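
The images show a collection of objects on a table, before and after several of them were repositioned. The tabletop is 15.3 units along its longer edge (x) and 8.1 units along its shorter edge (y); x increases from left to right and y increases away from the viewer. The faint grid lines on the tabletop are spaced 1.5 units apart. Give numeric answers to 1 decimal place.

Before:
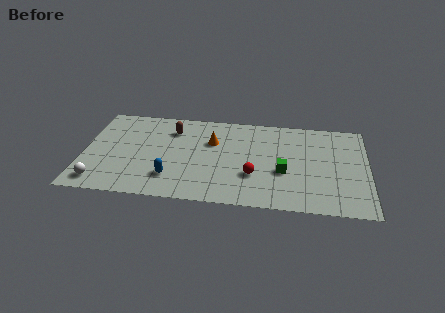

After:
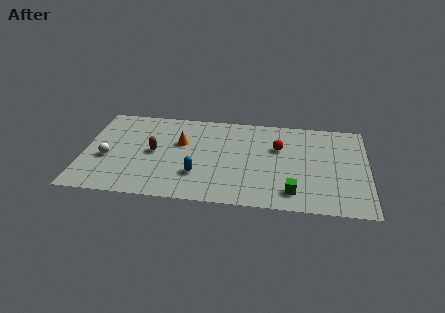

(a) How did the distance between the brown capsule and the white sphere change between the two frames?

-3.6

The distance was about 6.2 in the first image and 2.6 in the second, so they moved 3.6 units closer together.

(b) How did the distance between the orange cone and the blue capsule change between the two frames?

-1.1

The distance was about 4.0 in the first image and 2.9 in the second, so they moved 1.1 units closer together.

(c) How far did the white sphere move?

2.1

From (1.0, 1.2) to (1.3, 3.3), the white sphere covered √(0.3² + 2.1²) ≈ 2.1 units.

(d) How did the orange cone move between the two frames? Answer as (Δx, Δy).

(-1.7, -0.3)

The orange cone started near (6.9, 5.4) and ended near (5.2, 5.1).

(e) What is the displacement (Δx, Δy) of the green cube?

(0.5, -1.7)

The green cube started near (10.8, 3.2) and ended near (11.3, 1.5).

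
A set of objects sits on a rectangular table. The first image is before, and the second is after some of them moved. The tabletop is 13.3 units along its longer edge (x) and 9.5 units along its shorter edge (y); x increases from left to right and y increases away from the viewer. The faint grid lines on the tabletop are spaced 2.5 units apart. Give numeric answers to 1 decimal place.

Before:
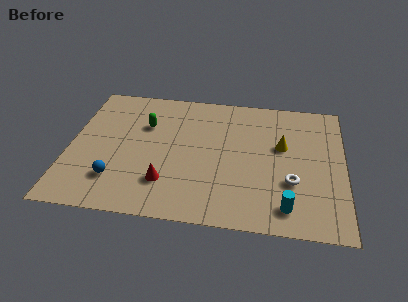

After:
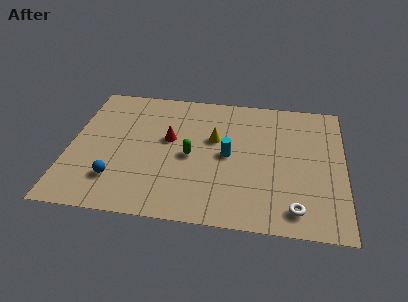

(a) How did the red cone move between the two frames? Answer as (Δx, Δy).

(0.0, 3.1)

The red cone started near (4.8, 2.4) and ended near (4.8, 5.5).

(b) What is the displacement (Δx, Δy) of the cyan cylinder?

(-2.9, 3.2)

From the two frames, the cyan cylinder sits at roughly (10.6, 1.5) before and (7.7, 4.7) after.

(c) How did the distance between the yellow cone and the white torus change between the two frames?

+3.4

They were about 2.5 units apart before and 5.9 after — 3.4 units further apart.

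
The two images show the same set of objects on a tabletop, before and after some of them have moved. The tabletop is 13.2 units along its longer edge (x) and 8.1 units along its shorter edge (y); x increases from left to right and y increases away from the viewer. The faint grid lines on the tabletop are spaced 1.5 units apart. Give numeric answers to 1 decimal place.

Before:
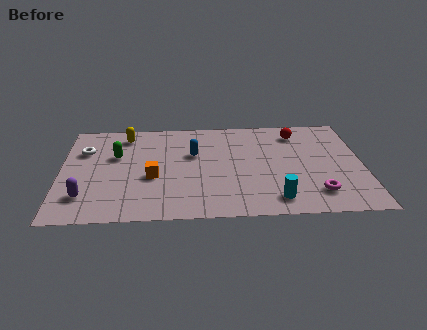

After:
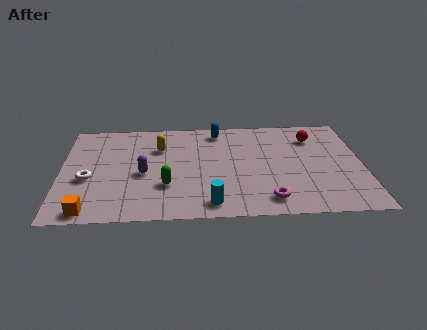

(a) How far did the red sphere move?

0.8

The red sphere moved from about (10.4, 6.6) to (11.1, 6.2), a distance of √(0.7² + 0.4²) ≈ 0.8.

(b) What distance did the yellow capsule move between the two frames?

1.9

The yellow capsule was near (2.8, 6.8) before and (4.3, 5.7) after, so it travelled √(1.5² + 1.1²) ≈ 1.9 units.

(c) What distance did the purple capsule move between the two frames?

3.0

The purple capsule was near (1.1, 1.9) before and (3.6, 3.6) after, so it travelled √(2.5² + 1.7²) ≈ 3.0 units.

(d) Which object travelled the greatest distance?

the orange cube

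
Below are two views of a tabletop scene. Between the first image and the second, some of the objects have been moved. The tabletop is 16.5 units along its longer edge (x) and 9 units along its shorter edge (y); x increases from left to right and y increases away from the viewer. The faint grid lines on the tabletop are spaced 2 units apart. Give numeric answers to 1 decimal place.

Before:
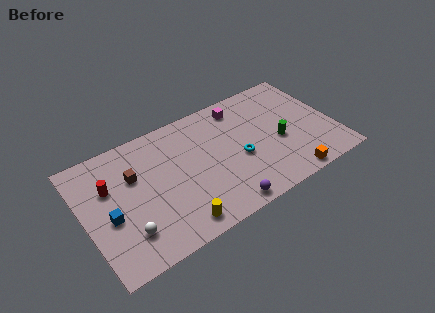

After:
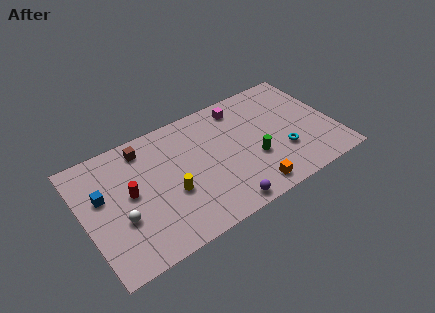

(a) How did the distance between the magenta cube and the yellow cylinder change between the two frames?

-1.6

Before: roughly 8.3 units apart; after: 6.7. That's 1.6 units closer together.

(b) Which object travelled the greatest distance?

the cyan torus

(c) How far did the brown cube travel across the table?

1.9

The brown cube moved from about (3.4, 5.9) to (4.3, 7.6), a distance of √(0.9² + 1.7²) ≈ 1.9.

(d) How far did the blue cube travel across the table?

1.7

The blue cube moved from about (1.5, 3.8) to (1.3, 5.5), a distance of √(0.2² + 1.7²) ≈ 1.7.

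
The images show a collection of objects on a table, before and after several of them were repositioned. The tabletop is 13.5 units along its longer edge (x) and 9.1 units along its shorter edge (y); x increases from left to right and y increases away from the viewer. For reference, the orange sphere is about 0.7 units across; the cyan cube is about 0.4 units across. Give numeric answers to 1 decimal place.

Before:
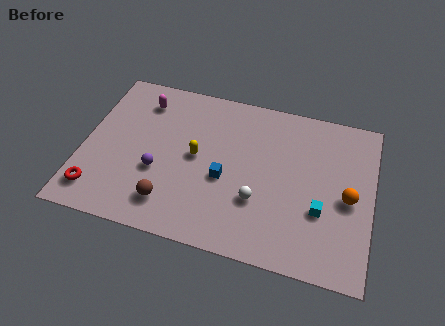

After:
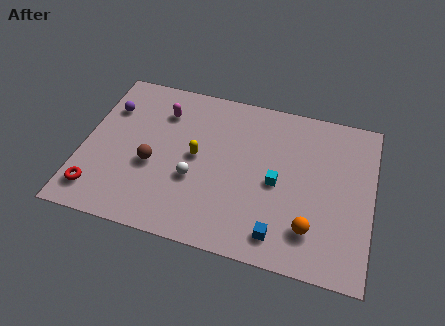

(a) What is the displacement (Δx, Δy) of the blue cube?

(2.7, -2.4)

The blue cube started near (6.7, 3.8) and ended near (9.4, 1.4).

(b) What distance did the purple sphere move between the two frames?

4.0

The purple sphere was near (3.6, 3.4) before and (1.0, 6.5) after, so it travelled √(2.6² + 3.1²) ≈ 4.0 units.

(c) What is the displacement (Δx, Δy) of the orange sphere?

(-1.6, -2.1)

The orange sphere started near (12.4, 4.2) and ended near (10.8, 2.1).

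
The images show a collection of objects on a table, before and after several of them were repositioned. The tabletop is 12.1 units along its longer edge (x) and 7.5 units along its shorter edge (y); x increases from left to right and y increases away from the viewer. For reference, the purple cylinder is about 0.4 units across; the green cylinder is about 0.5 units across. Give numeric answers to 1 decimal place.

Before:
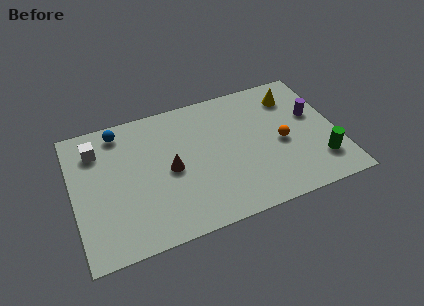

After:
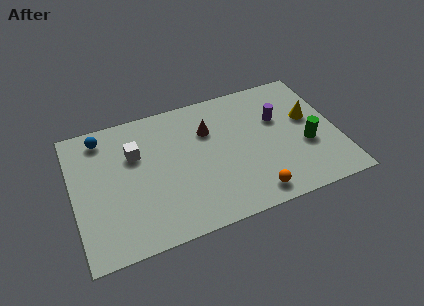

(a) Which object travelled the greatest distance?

the orange sphere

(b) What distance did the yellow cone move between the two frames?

1.6

The yellow cone was near (10.3, 5.9) before and (10.9, 4.4) after, so it travelled √(0.6² + 1.5²) ≈ 1.6 units.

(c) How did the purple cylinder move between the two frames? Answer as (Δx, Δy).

(-1.6, 0.3)

The purple cylinder started near (11.1, 4.5) and ended near (9.5, 4.8).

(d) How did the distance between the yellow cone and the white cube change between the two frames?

-1.1

The distance was about 9.1 in the first image and 8.0 in the second, so they moved 1.1 units closer together.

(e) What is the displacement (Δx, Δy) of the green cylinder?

(-0.5, 1.1)

The green cylinder started near (11.1, 1.8) and ended near (10.6, 2.9).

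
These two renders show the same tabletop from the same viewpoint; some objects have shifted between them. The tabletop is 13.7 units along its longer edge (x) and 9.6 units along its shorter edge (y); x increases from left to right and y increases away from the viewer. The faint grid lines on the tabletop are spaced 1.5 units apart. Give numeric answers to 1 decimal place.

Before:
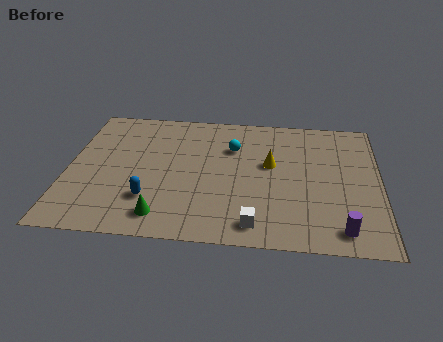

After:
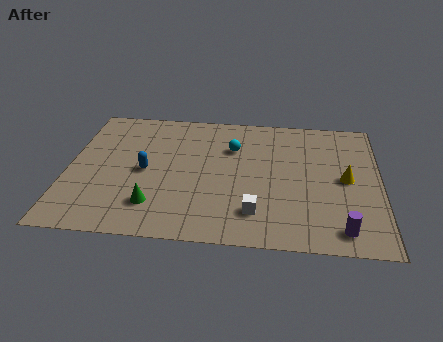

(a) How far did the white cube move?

0.8

The white cube moved from about (8.3, 1.3) to (8.3, 2.1), a distance of √(0.0² + 0.8²) ≈ 0.8.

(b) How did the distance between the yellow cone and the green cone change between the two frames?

+2.5

The distance was about 6.2 in the first image and 8.7 in the second, so they moved 2.5 units further apart.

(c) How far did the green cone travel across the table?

0.8

The green cone was near (4.3, 1.5) before and (3.9, 2.2) after, so it travelled √(0.4² + 0.7²) ≈ 0.8 units.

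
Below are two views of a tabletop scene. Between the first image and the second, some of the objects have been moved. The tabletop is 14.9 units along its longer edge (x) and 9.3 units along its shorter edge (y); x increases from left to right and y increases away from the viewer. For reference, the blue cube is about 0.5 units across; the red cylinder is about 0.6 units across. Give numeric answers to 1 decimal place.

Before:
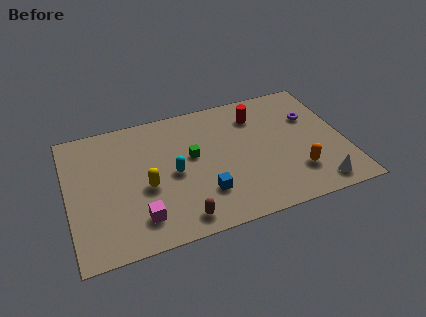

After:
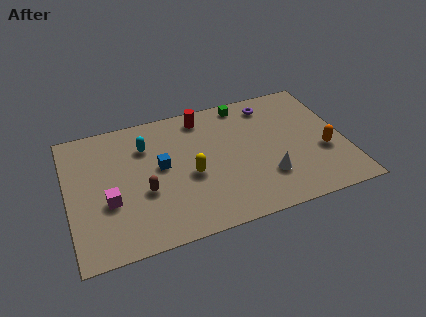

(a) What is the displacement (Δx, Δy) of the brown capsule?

(-1.7, 2.4)

From the two frames, the brown capsule sits at roughly (5.7, 1.2) before and (4.0, 3.6) after.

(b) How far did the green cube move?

4.3

The green cube moved from about (6.7, 5.3) to (9.8, 8.3), a distance of √(3.1² + 3.0²) ≈ 4.3.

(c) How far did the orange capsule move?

1.9

The orange capsule moved from about (12.1, 2.4) to (13.7, 3.5), a distance of √(1.6² + 1.1²) ≈ 1.9.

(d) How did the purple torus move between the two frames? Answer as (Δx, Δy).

(-2.1, 1.6)

From the two frames, the purple torus sits at roughly (13.3, 6.2) before and (11.2, 7.8) after.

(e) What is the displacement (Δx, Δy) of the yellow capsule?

(2.4, 0.1)

From the two frames, the yellow capsule sits at roughly (4.1, 3.9) before and (6.5, 4.0) after.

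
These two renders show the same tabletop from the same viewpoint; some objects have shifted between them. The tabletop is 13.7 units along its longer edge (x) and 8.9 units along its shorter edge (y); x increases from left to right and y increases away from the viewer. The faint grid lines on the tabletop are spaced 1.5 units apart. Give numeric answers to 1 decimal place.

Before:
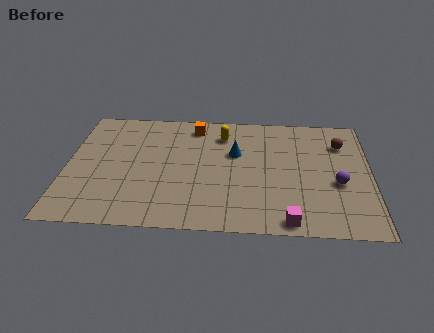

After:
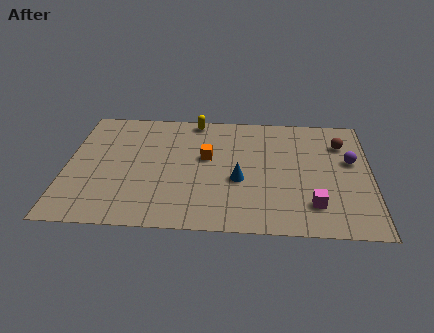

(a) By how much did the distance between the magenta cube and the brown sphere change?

-1.5

They were about 6.3 units apart before and 4.8 after — 1.5 units closer together.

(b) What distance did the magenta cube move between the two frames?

1.6

The magenta cube was near (10.0, 0.8) before and (11.1, 2.0) after, so it travelled √(1.1² + 1.2²) ≈ 1.6 units.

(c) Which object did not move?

the brown sphere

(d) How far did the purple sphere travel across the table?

1.8

From (12.2, 3.6) to (12.8, 5.3), the purple sphere covered √(0.6² + 1.7²) ≈ 1.8 units.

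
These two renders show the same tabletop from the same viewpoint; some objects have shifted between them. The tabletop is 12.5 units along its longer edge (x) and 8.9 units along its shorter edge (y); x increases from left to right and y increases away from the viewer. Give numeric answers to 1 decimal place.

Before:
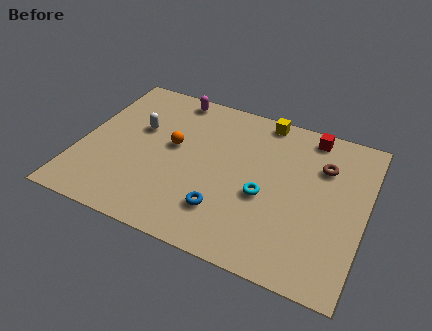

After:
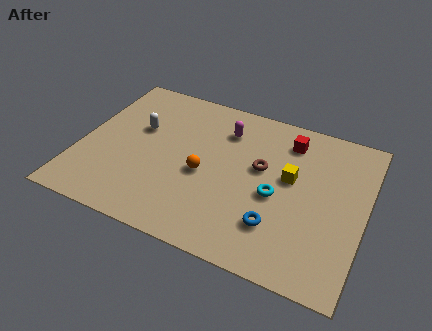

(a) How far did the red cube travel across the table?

1.1

The red cube was near (9.8, 7.9) before and (8.9, 7.2) after, so it travelled √(0.9² + 0.7²) ≈ 1.1 units.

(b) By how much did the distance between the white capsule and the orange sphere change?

+1.8

Before: roughly 1.7 units apart; after: 3.5. That's 1.8 units further apart.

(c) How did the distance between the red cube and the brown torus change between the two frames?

+0.5

The distance was about 1.7 in the first image and 2.2 in the second, so they moved 0.5 units further apart.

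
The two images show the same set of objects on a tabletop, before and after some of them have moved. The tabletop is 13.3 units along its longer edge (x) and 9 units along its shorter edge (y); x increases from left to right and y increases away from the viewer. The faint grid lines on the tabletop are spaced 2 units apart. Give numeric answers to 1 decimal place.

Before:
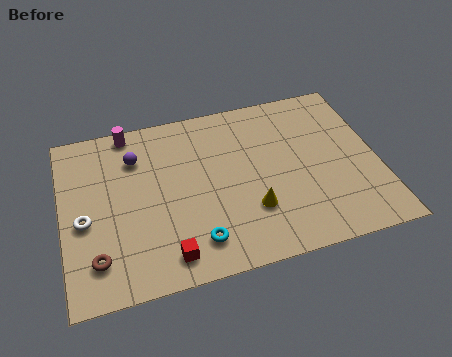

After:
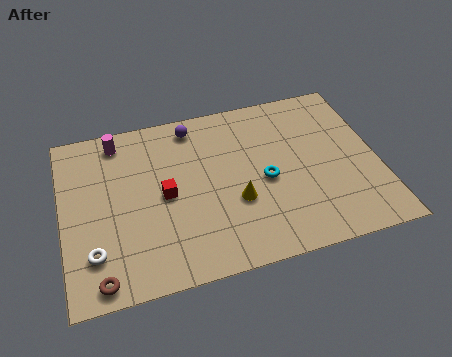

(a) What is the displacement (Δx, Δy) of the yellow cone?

(-0.6, 0.6)

From the two frames, the yellow cone sits at roughly (7.8, 2.7) before and (7.2, 3.3) after.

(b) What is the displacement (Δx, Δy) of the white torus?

(0.3, -1.7)

From the two frames, the white torus sits at roughly (0.9, 3.9) before and (1.2, 2.2) after.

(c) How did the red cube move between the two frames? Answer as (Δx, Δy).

(0.1, 3.1)

From the two frames, the red cube sits at roughly (4.2, 1.3) before and (4.3, 4.4) after.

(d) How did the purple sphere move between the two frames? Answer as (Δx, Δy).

(2.5, 1.1)

The purple sphere started near (3.2, 6.7) and ended near (5.7, 7.8).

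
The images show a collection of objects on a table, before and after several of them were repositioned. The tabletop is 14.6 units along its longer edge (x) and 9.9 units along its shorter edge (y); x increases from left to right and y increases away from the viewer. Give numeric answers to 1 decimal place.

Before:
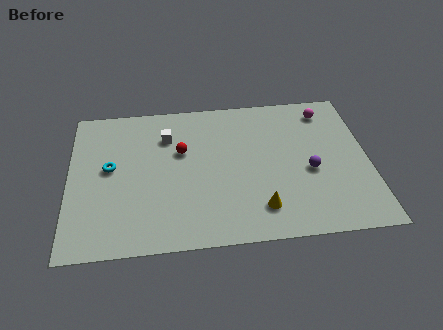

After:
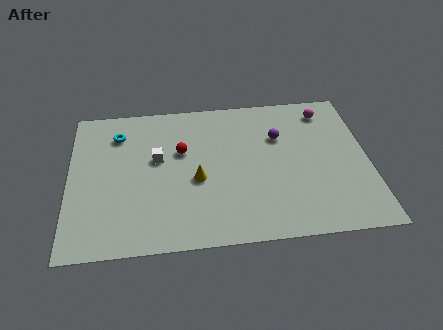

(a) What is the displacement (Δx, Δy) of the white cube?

(-0.5, -1.5)

From the two frames, the white cube sits at roughly (4.8, 7.3) before and (4.3, 5.8) after.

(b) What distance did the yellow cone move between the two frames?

3.7

From (9.2, 2.0) to (6.2, 4.2), the yellow cone covered √(3.0² + 2.2²) ≈ 3.7 units.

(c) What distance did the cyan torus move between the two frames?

2.3

The cyan torus moved from about (2.0, 5.4) to (2.4, 7.7), a distance of √(0.4² + 2.3²) ≈ 2.3.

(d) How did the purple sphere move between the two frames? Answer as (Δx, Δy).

(-1.4, 2.5)

The purple sphere started near (11.7, 4.2) and ended near (10.3, 6.7).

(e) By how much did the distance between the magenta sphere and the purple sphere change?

-1.3

They were about 4.2 units apart before and 2.9 after — 1.3 units closer together.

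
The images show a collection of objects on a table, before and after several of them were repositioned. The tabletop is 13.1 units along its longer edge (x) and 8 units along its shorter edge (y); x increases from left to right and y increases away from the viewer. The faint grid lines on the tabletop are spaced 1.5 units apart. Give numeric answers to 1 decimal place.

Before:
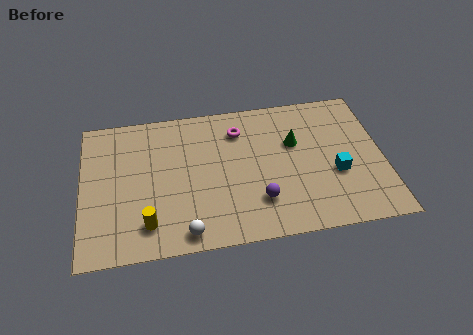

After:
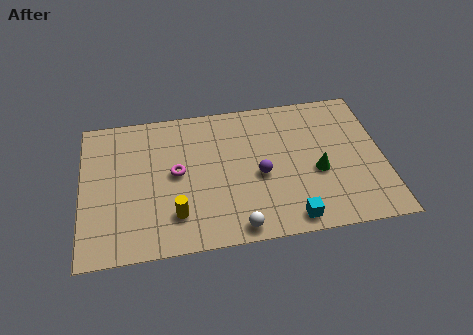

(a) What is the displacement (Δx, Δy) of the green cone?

(0.9, -1.8)

The green cone started near (9.3, 5.1) and ended near (10.2, 3.3).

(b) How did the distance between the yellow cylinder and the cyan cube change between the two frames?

-3.3

The distance was about 8.3 in the first image and 5.0 in the second, so they moved 3.3 units closer together.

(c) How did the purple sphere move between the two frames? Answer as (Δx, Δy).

(0.1, 1.4)

The purple sphere started near (7.6, 2.1) and ended near (7.7, 3.5).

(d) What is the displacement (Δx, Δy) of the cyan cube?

(-2.1, -2.2)

From the two frames, the cyan cube sits at roughly (11.0, 3.1) before and (8.9, 0.9) after.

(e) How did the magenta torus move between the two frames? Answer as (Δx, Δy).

(-2.8, -2.0)

From the two frames, the magenta torus sits at roughly (6.9, 6.2) before and (4.1, 4.2) after.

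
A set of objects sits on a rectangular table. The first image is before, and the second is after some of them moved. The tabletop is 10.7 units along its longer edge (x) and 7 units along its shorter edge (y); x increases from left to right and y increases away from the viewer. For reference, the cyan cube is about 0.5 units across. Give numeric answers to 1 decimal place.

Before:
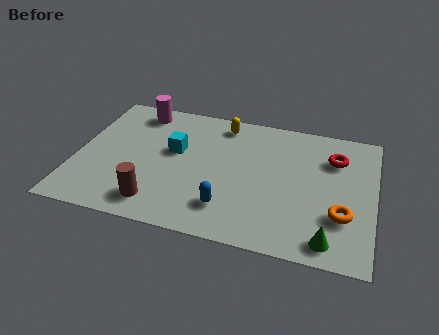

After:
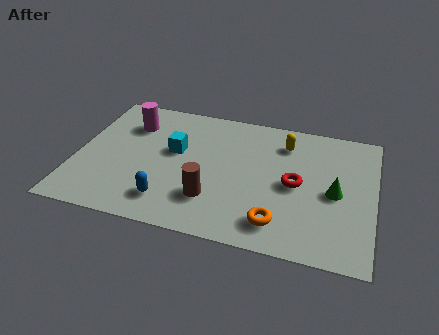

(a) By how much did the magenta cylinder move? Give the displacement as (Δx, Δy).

(-0.2, -0.8)

The magenta cylinder was at about (2.0, 6.0) and moved to about (1.8, 5.2).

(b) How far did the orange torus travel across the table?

2.4

The orange torus moved from about (9.6, 2.2) to (7.4, 1.3), a distance of √(2.2² + 0.9²) ≈ 2.4.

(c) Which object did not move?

the cyan cube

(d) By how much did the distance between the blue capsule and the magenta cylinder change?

-1.5

Before: roughly 5.7 units apart; after: 4.2. That's 1.5 units closer together.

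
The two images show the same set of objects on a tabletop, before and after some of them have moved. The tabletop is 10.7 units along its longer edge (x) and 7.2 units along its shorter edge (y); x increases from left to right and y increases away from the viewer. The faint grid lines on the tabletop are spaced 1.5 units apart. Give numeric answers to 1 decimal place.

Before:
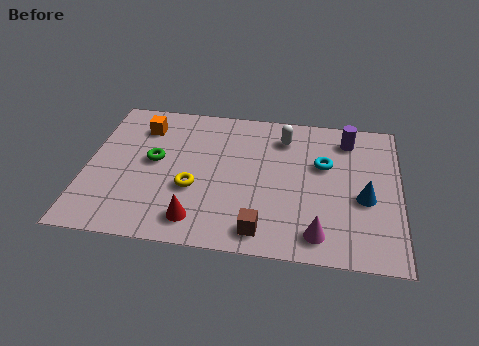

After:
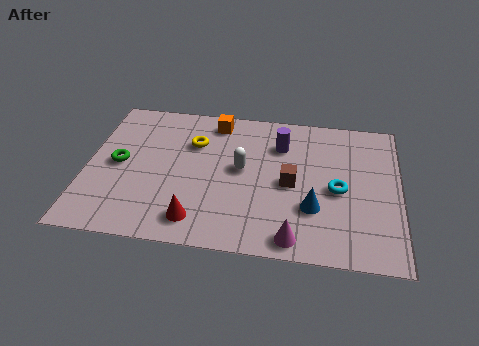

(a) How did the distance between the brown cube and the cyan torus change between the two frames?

-2.4

They were about 4.0 units apart before and 1.6 after — 2.4 units closer together.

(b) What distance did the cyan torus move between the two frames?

1.3

The cyan torus moved from about (8.1, 4.5) to (8.6, 3.3), a distance of √(0.5² + 1.2²) ≈ 1.3.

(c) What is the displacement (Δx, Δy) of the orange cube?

(2.5, 0.6)

The orange cube was at about (1.8, 5.6) and moved to about (4.3, 6.2).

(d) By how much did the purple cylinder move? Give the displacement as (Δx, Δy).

(-2.3, -0.6)

The purple cylinder started near (8.9, 5.9) and ended near (6.6, 5.3).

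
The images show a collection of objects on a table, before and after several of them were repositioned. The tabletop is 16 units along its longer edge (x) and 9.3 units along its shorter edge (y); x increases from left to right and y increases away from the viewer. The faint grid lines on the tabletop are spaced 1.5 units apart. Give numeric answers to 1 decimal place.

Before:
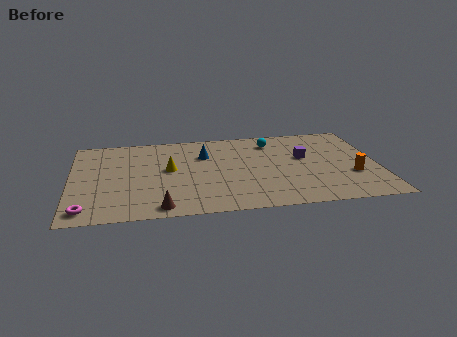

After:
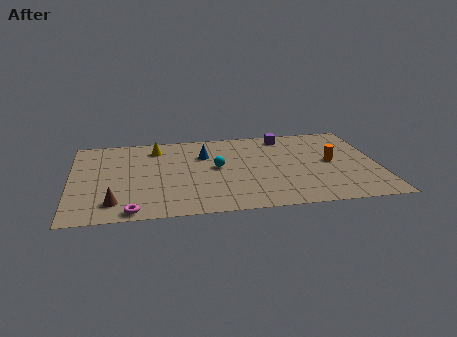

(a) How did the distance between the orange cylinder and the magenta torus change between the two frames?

-2.7

The distance was about 13.9 in the first image and 11.2 in the second, so they moved 2.7 units closer together.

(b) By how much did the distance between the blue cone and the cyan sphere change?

-2.1

They were about 3.7 units apart before and 1.6 after — 2.1 units closer together.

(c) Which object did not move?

the blue cone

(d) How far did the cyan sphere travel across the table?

3.9

The cyan sphere was near (10.6, 7.5) before and (7.6, 5.0) after, so it travelled √(3.0² + 2.5²) ≈ 3.9 units.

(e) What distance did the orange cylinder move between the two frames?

1.9

From (14.6, 3.2) to (13.6, 4.8), the orange cylinder covered √(1.0² + 1.6²) ≈ 1.9 units.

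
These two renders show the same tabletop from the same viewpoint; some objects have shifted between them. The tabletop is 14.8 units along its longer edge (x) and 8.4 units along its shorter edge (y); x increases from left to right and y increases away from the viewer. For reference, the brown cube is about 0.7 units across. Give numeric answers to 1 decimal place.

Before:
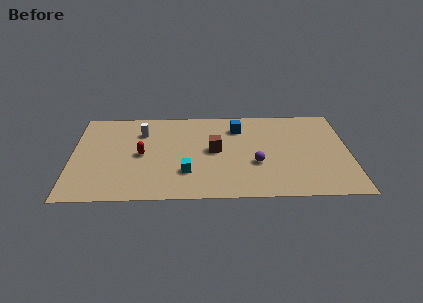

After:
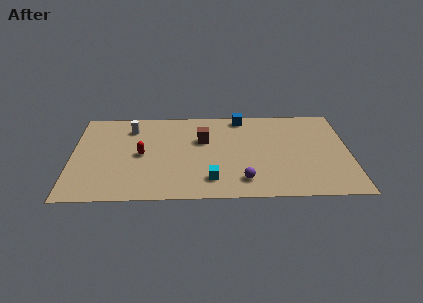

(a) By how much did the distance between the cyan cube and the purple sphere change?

-2.1

The distance was about 3.8 in the first image and 1.7 in the second, so they moved 2.1 units closer together.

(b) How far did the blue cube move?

1.0

From (8.9, 6.5) to (9.1, 7.5), the blue cube covered √(0.2² + 1.0²) ≈ 1.0 units.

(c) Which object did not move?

the red capsule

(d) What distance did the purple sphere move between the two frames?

1.7

From (9.8, 3.1) to (9.1, 1.6), the purple sphere covered √(0.7² + 1.5²) ≈ 1.7 units.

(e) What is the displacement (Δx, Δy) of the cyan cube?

(1.3, -0.7)

The cyan cube started near (6.1, 2.4) and ended near (7.4, 1.7).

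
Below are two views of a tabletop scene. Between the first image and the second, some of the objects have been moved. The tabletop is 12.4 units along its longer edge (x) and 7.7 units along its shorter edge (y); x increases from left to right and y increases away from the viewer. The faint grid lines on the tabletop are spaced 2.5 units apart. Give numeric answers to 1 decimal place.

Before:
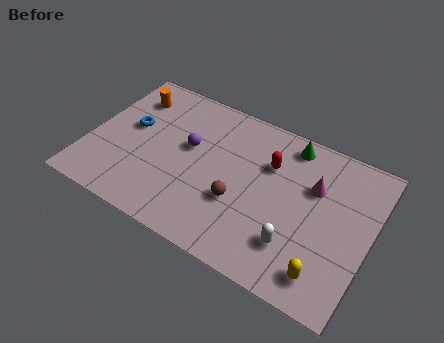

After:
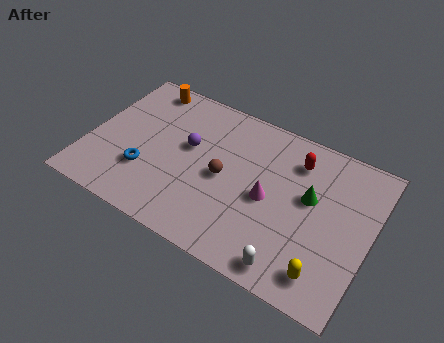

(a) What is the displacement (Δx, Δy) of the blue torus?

(1.0, -2.0)

The blue torus was at about (1.7, 4.4) and moved to about (2.7, 2.4).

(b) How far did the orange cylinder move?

0.9

From (1.4, 6.0) to (1.9, 6.8), the orange cylinder covered √(0.5² + 0.8²) ≈ 0.9 units.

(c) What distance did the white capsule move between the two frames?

1.1

From (9.4, 2.0) to (9.4, 0.9), the white capsule covered √(0.0² + 1.1²) ≈ 1.1 units.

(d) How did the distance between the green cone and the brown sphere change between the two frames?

-0.5

The distance was about 4.3 in the first image and 3.8 in the second, so they moved 0.5 units closer together.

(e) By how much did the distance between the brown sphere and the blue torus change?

-1.8

Before: roughly 5.3 units apart; after: 3.5. That's 1.8 units closer together.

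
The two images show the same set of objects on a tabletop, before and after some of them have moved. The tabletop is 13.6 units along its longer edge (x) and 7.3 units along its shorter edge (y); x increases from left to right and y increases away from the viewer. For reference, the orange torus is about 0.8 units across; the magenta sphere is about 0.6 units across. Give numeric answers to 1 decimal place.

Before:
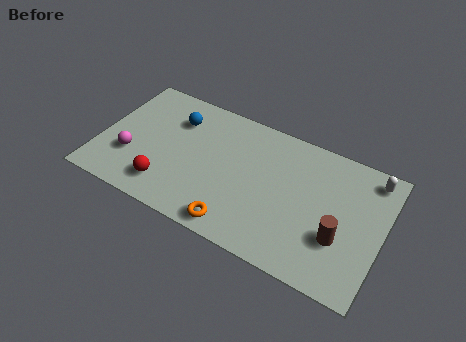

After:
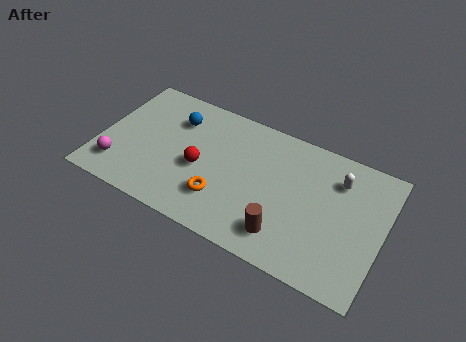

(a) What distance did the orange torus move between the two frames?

1.4

The orange torus was near (7.0, 0.9) before and (6.1, 2.0) after, so it travelled √(0.9² + 1.1²) ≈ 1.4 units.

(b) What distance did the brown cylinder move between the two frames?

2.7

From (11.7, 2.5) to (9.2, 1.5), the brown cylinder covered √(2.5² + 1.0²) ≈ 2.7 units.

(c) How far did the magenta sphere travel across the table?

0.9

From (1.6, 2.4) to (1.1, 1.6), the magenta sphere covered √(0.5² + 0.8²) ≈ 0.9 units.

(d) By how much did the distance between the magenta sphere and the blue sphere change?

+0.9

They were about 3.5 units apart before and 4.4 after — 0.9 units further apart.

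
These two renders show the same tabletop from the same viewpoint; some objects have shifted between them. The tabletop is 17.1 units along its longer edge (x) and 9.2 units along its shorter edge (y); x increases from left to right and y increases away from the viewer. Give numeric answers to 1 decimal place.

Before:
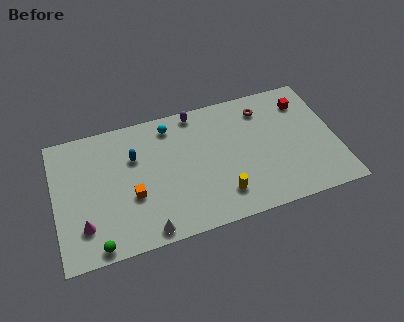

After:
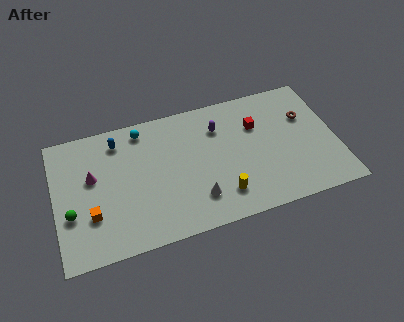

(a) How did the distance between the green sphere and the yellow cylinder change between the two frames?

+1.4

They were about 7.7 units apart before and 9.1 after — 1.4 units further apart.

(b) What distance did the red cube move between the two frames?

3.1

The red cube moved from about (15.4, 7.2) to (12.4, 6.3), a distance of √(3.0² + 0.9²) ≈ 3.1.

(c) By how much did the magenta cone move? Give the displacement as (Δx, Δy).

(0.7, 3.2)

From the two frames, the magenta cone sits at roughly (1.6, 2.3) before and (2.3, 5.5) after.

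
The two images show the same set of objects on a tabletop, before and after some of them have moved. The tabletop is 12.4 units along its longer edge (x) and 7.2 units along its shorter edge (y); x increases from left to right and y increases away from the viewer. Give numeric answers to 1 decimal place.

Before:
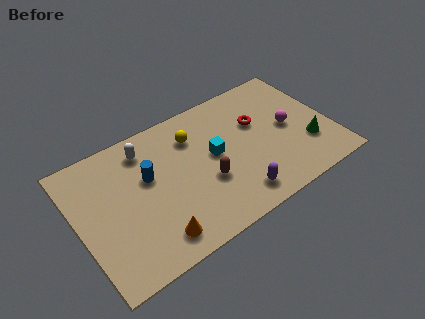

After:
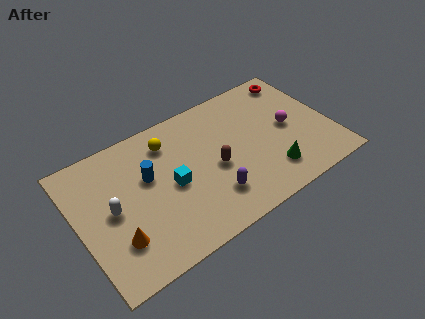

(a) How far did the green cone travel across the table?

2.1

The green cone was near (11.1, 2.2) before and (9.1, 1.6) after, so it travelled √(2.0² + 0.6²) ≈ 2.1 units.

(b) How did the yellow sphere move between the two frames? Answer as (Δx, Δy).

(-1.2, 0.3)

The yellow sphere started near (5.9, 5.4) and ended near (4.7, 5.7).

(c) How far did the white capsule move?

3.0

From (3.6, 5.9) to (1.6, 3.6), the white capsule covered √(2.0² + 2.3²) ≈ 3.0 units.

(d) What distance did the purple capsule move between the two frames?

1.3

The purple capsule was near (7.3, 1.2) before and (6.2, 1.8) after, so it travelled √(1.1² + 0.6²) ≈ 1.3 units.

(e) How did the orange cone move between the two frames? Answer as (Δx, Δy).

(-1.7, 0.8)

From the two frames, the orange cone sits at roughly (3.3, 1.2) before and (1.6, 2.0) after.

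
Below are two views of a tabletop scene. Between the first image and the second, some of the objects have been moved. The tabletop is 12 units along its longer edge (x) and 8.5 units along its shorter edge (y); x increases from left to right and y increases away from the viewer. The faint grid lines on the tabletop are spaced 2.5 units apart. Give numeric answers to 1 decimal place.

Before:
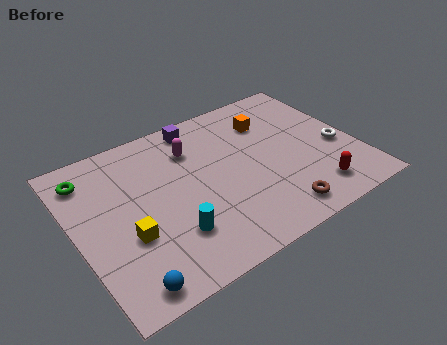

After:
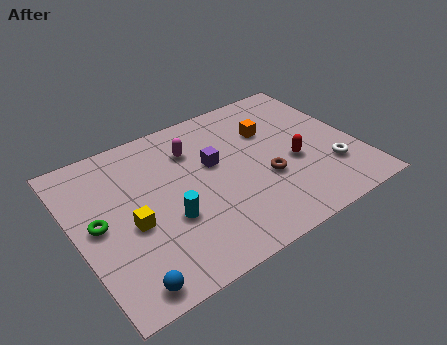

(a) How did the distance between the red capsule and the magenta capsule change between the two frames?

-1.7

They were about 6.5 units apart before and 4.8 after — 1.7 units closer together.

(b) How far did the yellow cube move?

0.5

The yellow cube was near (2.0, 3.1) before and (2.2, 3.6) after, so it travelled √(0.2² + 0.5²) ≈ 0.5 units.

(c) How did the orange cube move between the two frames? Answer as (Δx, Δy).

(-0.1, -0.5)

The orange cube was at about (8.7, 6.3) and moved to about (8.6, 5.8).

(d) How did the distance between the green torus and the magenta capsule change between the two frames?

+0.4

They were about 4.4 units apart before and 4.8 after — 0.4 units further apart.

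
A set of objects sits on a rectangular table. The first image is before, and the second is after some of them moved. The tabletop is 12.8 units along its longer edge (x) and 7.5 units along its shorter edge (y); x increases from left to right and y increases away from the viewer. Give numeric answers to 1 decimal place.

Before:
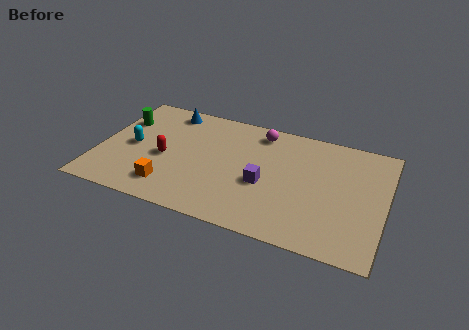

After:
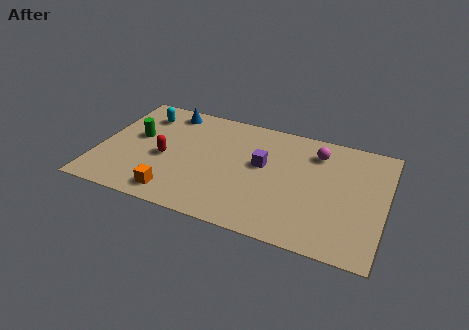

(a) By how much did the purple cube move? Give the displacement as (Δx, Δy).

(-0.2, 1.2)

The purple cube was at about (7.5, 3.1) and moved to about (7.3, 4.3).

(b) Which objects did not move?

the blue cone and the red capsule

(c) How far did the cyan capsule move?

2.3

From (1.5, 3.6) to (1.7, 5.9), the cyan capsule covered √(0.2² + 2.3²) ≈ 2.3 units.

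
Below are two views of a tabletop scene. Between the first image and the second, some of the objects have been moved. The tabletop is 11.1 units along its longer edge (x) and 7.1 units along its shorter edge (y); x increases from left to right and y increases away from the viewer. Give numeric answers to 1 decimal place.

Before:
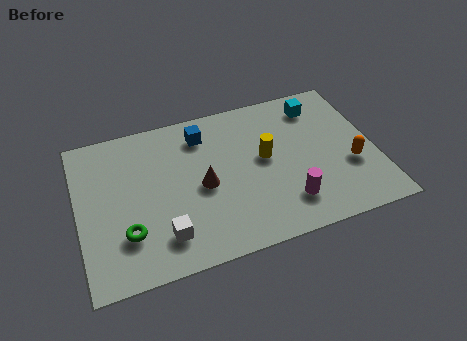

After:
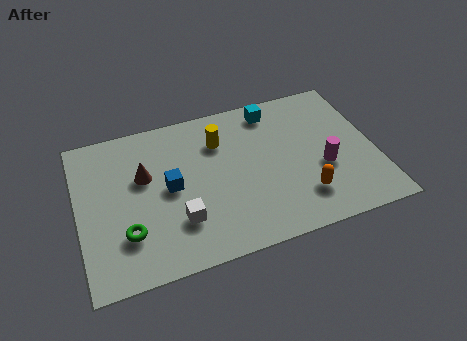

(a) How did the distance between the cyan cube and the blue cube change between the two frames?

+0.4

The distance was about 4.4 in the first image and 4.8 in the second, so they moved 0.4 units further apart.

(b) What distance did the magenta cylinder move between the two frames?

1.9

The magenta cylinder moved from about (7.6, 1.6) to (9.1, 2.8), a distance of √(1.5² + 1.2²) ≈ 1.9.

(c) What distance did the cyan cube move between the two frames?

1.7

From (9.2, 5.8) to (7.5, 6.1), the cyan cube covered √(1.7² + 0.3²) ≈ 1.7 units.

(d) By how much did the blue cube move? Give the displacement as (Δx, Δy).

(-1.4, -2.1)

From the two frames, the blue cube sits at roughly (4.8, 5.7) before and (3.4, 3.6) after.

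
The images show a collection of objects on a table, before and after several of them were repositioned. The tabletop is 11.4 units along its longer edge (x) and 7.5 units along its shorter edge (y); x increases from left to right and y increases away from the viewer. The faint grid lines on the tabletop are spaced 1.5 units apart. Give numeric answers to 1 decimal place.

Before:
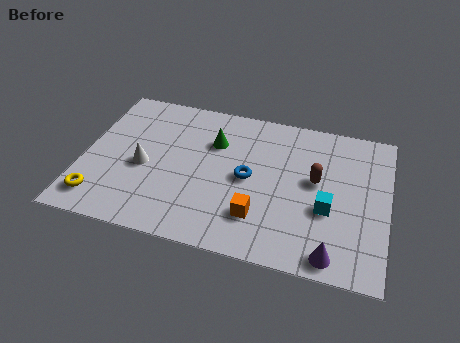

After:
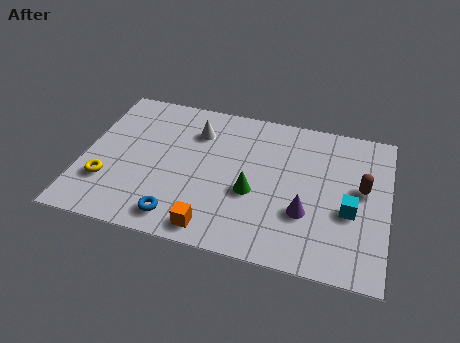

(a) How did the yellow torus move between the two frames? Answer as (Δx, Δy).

(0.2, 0.9)

The yellow torus started near (0.8, 1.3) and ended near (1.0, 2.2).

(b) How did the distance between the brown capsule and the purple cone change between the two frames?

-0.9

The distance was about 3.5 in the first image and 2.6 in the second, so they moved 0.9 units closer together.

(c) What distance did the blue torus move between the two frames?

3.5

The blue torus moved from about (6.2, 3.7) to (3.8, 1.1), a distance of √(2.4² + 2.6²) ≈ 3.5.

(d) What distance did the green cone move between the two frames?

2.7

The green cone moved from about (4.8, 5.2) to (6.4, 3.0), a distance of √(1.6² + 2.2²) ≈ 2.7.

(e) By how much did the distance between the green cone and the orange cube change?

-1.3

Before: roughly 3.8 units apart; after: 2.5. That's 1.3 units closer together.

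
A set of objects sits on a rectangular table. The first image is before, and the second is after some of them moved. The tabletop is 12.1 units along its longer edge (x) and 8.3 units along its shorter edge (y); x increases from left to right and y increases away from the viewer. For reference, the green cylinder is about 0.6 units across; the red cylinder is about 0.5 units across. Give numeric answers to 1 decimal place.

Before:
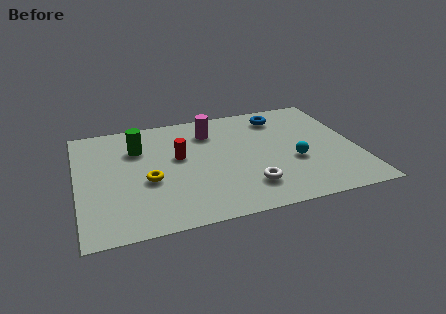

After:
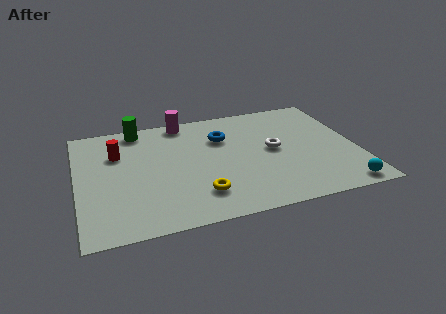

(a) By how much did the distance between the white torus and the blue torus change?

-2.6

Before: roughly 5.2 units apart; after: 2.6. That's 2.6 units closer together.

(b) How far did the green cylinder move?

1.5

The green cylinder was near (2.7, 5.9) before and (2.8, 7.4) after, so it travelled √(0.1² + 1.5²) ≈ 1.5 units.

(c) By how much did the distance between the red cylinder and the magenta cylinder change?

+1.3

The distance was about 2.2 in the first image and 3.5 in the second, so they moved 1.3 units further apart.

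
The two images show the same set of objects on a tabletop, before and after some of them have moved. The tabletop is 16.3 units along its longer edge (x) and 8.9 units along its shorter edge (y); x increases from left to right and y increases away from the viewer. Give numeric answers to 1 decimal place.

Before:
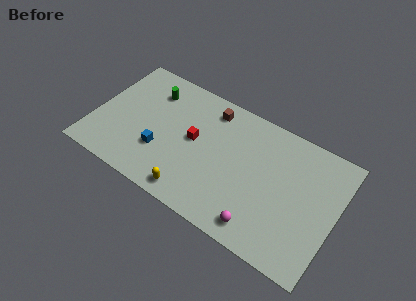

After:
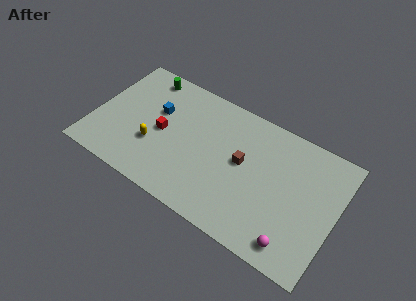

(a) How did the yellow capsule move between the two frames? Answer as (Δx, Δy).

(-3.0, 2.0)

The yellow capsule was at about (7.2, 1.1) and moved to about (4.2, 3.1).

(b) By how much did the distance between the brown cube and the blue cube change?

+0.7

The distance was about 5.3 in the first image and 6.0 in the second, so they moved 0.7 units further apart.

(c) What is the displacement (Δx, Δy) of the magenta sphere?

(2.2, 0.0)

From the two frames, the magenta sphere sits at roughly (11.8, 1.3) before and (14.0, 1.3) after.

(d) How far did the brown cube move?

3.7

The brown cube moved from about (7.4, 7.5) to (10.0, 4.9), a distance of √(2.6² + 2.6²) ≈ 3.7.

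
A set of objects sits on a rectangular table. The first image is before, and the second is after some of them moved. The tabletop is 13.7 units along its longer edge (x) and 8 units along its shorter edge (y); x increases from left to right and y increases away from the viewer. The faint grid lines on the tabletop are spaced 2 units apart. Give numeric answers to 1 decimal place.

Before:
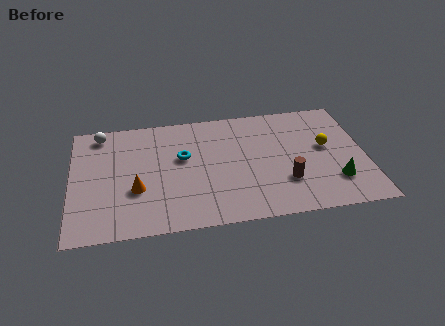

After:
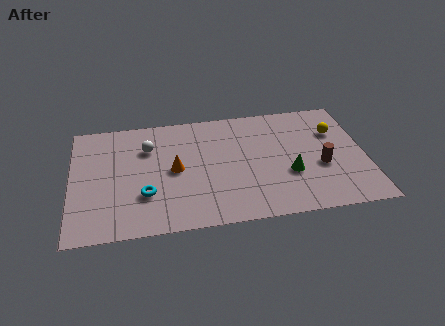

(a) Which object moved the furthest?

the cyan torus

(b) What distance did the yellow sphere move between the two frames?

1.1

The yellow sphere moved from about (11.9, 4.5) to (12.4, 5.5), a distance of √(0.5² + 1.0²) ≈ 1.1.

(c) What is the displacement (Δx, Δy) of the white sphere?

(2.2, -1.3)

From the two frames, the white sphere sits at roughly (1.4, 7.0) before and (3.6, 5.7) after.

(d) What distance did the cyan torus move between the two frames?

2.9

The cyan torus moved from about (5.2, 4.8) to (3.4, 2.5), a distance of √(1.8² + 2.3²) ≈ 2.9.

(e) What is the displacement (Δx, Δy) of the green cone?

(-2.1, 0.8)

The green cone was at about (12.2, 2.1) and moved to about (10.1, 2.9).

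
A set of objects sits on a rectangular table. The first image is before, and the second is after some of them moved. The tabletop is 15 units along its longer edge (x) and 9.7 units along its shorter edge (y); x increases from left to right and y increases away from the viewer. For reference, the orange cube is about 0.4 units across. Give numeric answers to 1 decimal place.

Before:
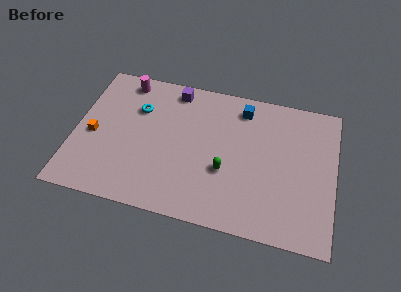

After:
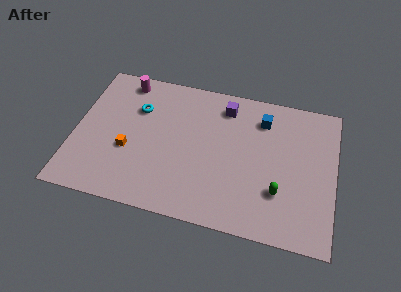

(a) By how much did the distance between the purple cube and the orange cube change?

+0.7

They were about 6.1 units apart before and 6.8 after — 0.7 units further apart.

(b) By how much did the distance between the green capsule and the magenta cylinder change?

+3.0

The distance was about 7.9 in the first image and 10.9 in the second, so they moved 3.0 units further apart.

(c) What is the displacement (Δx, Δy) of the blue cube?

(1.2, -0.5)

The blue cube was at about (9.5, 8.1) and moved to about (10.7, 7.6).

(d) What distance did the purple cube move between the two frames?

3.0

The purple cube moved from about (5.5, 8.5) to (8.5, 8.0), a distance of √(3.0² + 0.5²) ≈ 3.0.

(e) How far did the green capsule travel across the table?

3.2

The green capsule was near (8.8, 3.6) before and (11.9, 2.9) after, so it travelled √(3.1² + 0.7²) ≈ 3.2 units.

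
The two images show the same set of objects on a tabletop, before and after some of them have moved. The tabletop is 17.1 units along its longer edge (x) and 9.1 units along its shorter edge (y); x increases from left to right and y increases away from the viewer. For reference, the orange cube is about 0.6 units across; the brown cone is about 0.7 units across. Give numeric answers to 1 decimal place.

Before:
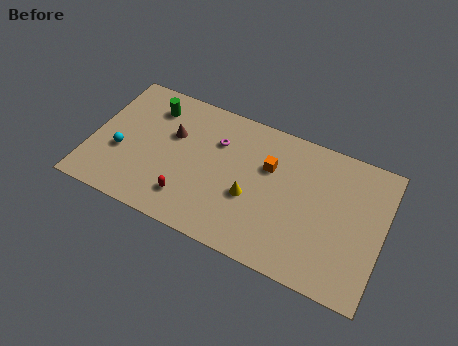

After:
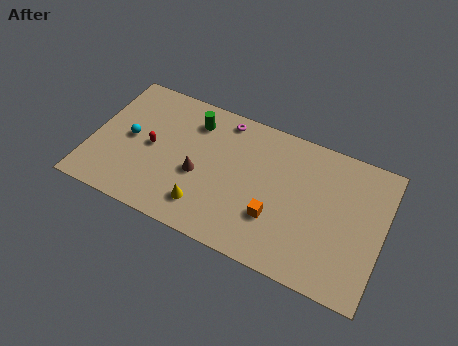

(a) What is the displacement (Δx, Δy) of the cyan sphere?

(0.4, 1.1)

From the two frames, the cyan sphere sits at roughly (1.8, 3.5) before and (2.2, 4.6) after.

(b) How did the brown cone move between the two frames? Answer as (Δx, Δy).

(1.8, -2.0)

The brown cone was at about (4.6, 5.8) and moved to about (6.4, 3.8).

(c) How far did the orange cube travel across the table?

3.2

The orange cube moved from about (10.3, 6.0) to (11.0, 2.9), a distance of √(0.7² + 3.1²) ≈ 3.2.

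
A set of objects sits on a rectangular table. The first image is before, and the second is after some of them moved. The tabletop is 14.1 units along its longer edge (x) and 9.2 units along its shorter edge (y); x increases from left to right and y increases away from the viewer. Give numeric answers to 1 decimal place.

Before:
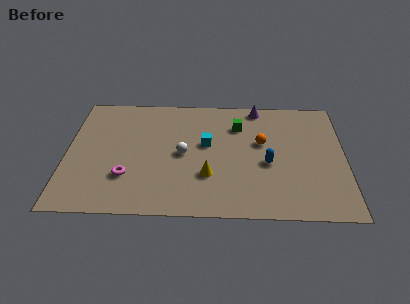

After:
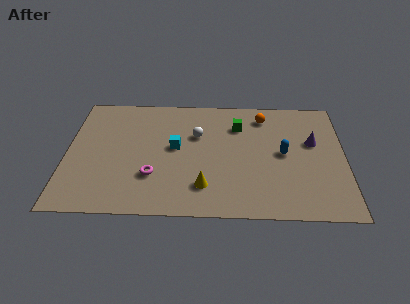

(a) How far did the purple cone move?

3.9

From (9.7, 8.3) to (12.5, 5.6), the purple cone covered √(2.8² + 2.7²) ≈ 3.9 units.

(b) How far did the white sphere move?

1.7

The white sphere moved from about (5.9, 4.5) to (6.6, 6.0), a distance of √(0.7² + 1.5²) ≈ 1.7.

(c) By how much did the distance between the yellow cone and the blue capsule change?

+1.6

They were about 3.2 units apart before and 4.8 after — 1.6 units further apart.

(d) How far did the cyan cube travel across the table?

1.6

The cyan cube moved from about (7.1, 5.3) to (5.5, 5.0), a distance of √(1.6² + 0.3²) ≈ 1.6.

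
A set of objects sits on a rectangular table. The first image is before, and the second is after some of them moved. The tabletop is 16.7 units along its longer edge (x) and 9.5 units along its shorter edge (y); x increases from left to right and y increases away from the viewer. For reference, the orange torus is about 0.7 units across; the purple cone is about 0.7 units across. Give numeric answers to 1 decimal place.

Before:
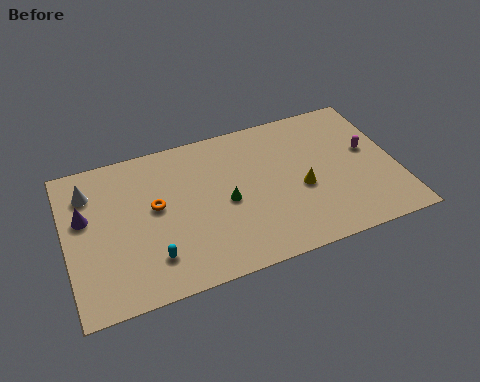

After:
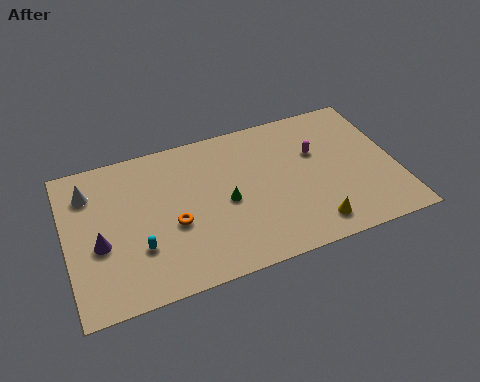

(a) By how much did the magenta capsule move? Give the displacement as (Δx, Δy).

(-2.6, 0.7)

From the two frames, the magenta capsule sits at roughly (15.4, 5.4) before and (12.8, 6.1) after.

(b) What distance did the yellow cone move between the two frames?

2.5

The yellow cone was near (11.8, 4.0) before and (12.1, 1.5) after, so it travelled √(0.3² + 2.5²) ≈ 2.5 units.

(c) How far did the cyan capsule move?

1.0

The cyan capsule was near (4.1, 2.2) before and (3.5, 3.0) after, so it travelled √(0.6² + 0.8²) ≈ 1.0 units.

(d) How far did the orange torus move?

1.6

The orange torus was near (4.5, 5.3) before and (5.3, 3.9) after, so it travelled √(0.8² + 1.4²) ≈ 1.6 units.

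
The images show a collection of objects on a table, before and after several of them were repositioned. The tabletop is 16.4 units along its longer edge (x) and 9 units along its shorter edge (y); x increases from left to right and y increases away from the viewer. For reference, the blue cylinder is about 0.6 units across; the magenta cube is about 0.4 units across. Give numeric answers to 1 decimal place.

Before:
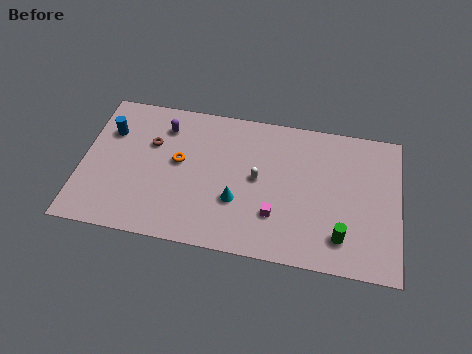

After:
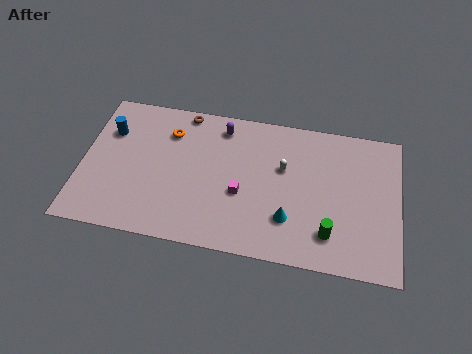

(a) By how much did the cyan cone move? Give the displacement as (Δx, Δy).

(2.7, -0.6)

The cyan cone started near (8.1, 3.1) and ended near (10.8, 2.5).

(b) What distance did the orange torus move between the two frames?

1.9

The orange torus was near (5.0, 5.0) before and (4.4, 6.8) after, so it travelled √(0.6² + 1.8²) ≈ 1.9 units.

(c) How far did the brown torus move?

2.8

The brown torus moved from about (3.5, 5.9) to (5.1, 8.2), a distance of √(1.6² + 2.3²) ≈ 2.8.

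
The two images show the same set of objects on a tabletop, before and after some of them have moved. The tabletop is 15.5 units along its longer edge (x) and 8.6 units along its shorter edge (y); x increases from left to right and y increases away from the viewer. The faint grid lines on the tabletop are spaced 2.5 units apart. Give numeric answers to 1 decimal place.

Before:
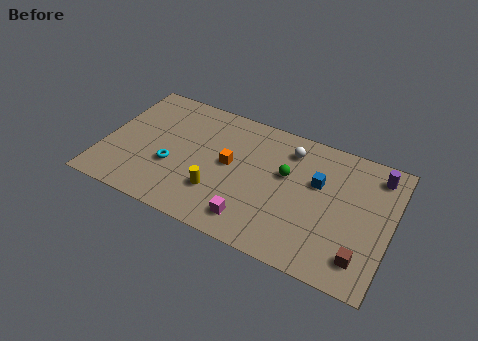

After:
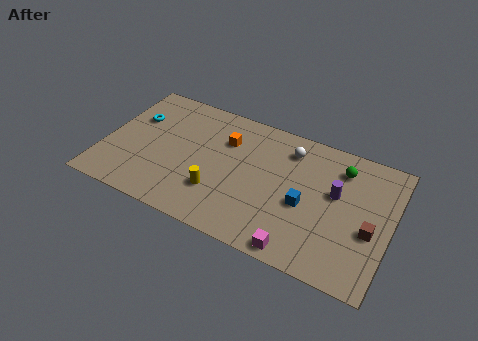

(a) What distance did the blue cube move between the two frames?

1.8

The blue cube was near (11.5, 5.4) before and (11.0, 3.7) after, so it travelled √(0.5² + 1.7²) ≈ 1.8 units.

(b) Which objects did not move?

the yellow cylinder and the white sphere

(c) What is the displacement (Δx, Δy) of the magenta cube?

(2.6, -0.7)

The magenta cube started near (8.4, 1.5) and ended near (11.0, 0.8).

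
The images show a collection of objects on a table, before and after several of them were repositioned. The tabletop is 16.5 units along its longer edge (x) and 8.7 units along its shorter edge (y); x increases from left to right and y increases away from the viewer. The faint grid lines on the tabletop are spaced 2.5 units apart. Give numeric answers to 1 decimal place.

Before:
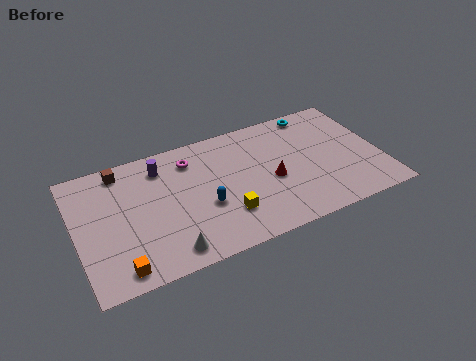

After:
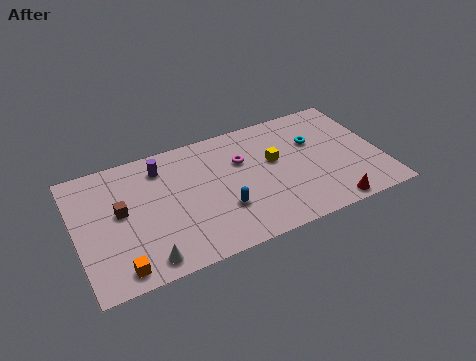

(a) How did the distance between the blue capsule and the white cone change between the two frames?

+1.5

Before: roughly 3.1 units apart; after: 4.6. That's 1.5 units further apart.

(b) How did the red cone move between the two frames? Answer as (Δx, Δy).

(2.8, -3.0)

From the two frames, the red cone sits at roughly (10.5, 3.8) before and (13.3, 0.8) after.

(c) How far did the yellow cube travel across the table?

4.0

From (7.8, 2.4) to (10.8, 5.1), the yellow cube covered √(3.0² + 2.7²) ≈ 4.0 units.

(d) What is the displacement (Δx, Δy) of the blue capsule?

(0.9, -0.6)

The blue capsule was at about (6.8, 3.4) and moved to about (7.7, 2.8).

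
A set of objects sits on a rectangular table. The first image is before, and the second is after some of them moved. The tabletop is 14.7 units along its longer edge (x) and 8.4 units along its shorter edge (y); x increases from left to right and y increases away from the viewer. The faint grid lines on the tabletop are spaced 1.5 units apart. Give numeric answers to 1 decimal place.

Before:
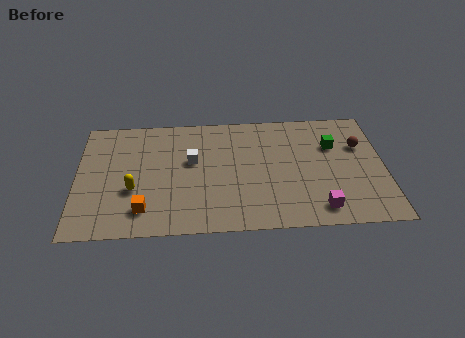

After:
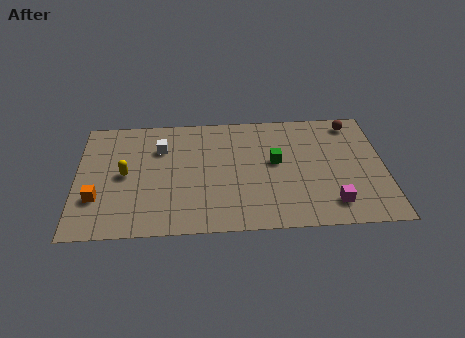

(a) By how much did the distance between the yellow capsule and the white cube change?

-0.9

They were about 3.4 units apart before and 2.5 after — 0.9 units closer together.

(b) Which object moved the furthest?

the green cube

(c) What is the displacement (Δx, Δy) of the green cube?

(-2.8, -1.0)

From the two frames, the green cube sits at roughly (12.3, 5.7) before and (9.5, 4.7) after.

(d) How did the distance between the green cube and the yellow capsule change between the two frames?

-2.7

The distance was about 9.9 in the first image and 7.2 in the second, so they moved 2.7 units closer together.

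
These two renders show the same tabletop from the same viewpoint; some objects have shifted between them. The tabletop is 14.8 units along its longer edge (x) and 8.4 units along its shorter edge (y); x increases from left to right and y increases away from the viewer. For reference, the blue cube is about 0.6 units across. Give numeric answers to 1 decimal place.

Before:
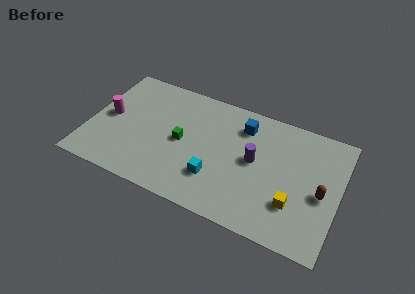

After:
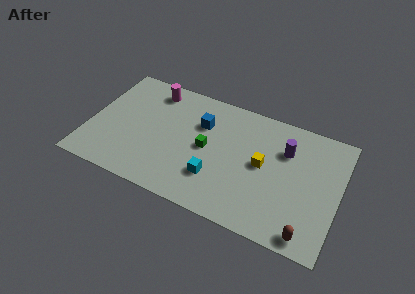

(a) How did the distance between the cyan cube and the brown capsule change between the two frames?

-0.5

The distance was about 6.3 in the first image and 5.8 in the second, so they moved 0.5 units closer together.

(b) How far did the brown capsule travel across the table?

2.9

From (13.8, 3.8) to (13.3, 0.9), the brown capsule covered √(0.5² + 2.9²) ≈ 2.9 units.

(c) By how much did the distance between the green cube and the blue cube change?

-2.5

They were about 4.2 units apart before and 1.7 after — 2.5 units closer together.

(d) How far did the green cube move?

1.5

The green cube was near (5.5, 4.1) before and (7.0, 4.2) after, so it travelled √(1.5² + 0.1²) ≈ 1.5 units.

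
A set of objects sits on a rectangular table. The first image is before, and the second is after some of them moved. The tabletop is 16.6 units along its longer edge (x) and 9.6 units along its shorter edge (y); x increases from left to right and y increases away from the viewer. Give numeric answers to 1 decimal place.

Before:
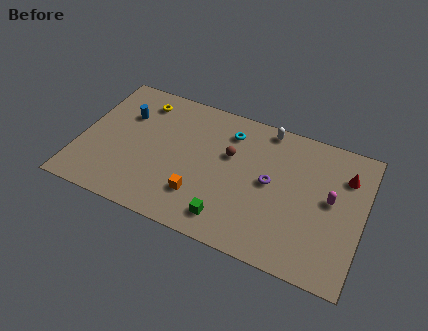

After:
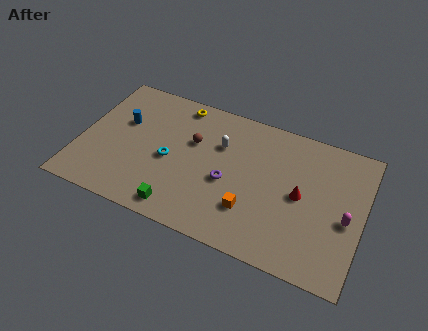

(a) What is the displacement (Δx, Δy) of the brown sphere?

(-2.2, 0.1)

The brown sphere was at about (8.7, 6.0) and moved to about (6.5, 6.1).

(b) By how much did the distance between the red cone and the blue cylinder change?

-2.2

They were about 13.0 units apart before and 10.8 after — 2.2 units closer together.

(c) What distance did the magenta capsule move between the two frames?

1.4

From (14.7, 5.2) to (15.7, 4.2), the magenta capsule covered √(1.0² + 1.0²) ≈ 1.4 units.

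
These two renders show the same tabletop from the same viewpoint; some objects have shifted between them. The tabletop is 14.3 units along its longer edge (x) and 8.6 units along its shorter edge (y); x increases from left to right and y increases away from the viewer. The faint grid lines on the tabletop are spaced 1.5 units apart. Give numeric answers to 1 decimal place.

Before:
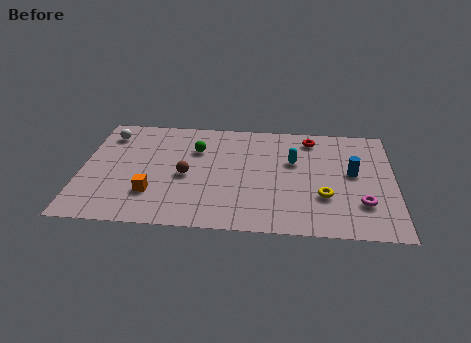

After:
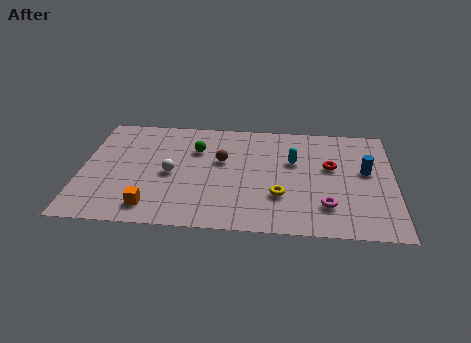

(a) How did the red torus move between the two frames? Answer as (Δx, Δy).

(0.9, -2.2)

From the two frames, the red torus sits at roughly (10.5, 7.3) before and (11.4, 5.1) after.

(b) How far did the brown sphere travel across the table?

2.1

The brown sphere moved from about (4.8, 3.9) to (6.4, 5.2), a distance of √(1.6² + 1.3²) ≈ 2.1.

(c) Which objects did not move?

the cyan capsule and the green sphere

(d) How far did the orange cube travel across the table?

1.0

The orange cube was near (3.3, 2.4) before and (3.3, 1.4) after, so it travelled √(0.0² + 1.0²) ≈ 1.0 units.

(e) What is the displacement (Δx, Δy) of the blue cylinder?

(0.6, 0.2)

The blue cylinder started near (12.4, 4.7) and ended near (13.0, 4.9).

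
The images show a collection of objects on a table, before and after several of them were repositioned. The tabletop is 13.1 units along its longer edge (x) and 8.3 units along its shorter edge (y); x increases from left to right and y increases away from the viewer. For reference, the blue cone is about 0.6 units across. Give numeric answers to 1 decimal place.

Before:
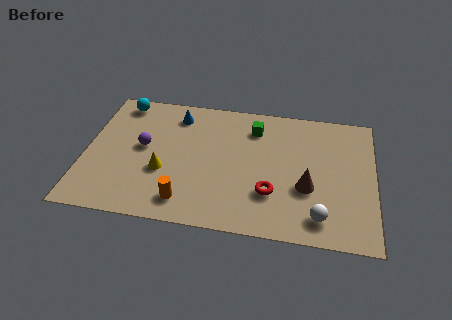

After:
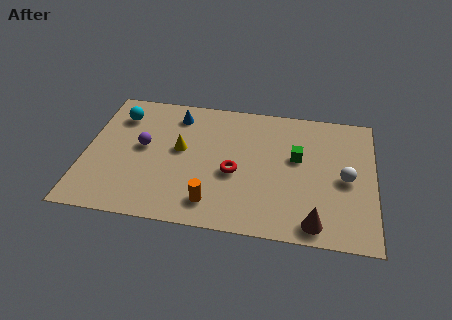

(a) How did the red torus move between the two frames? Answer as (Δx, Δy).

(-1.7, 1.0)

From the two frames, the red torus sits at roughly (8.5, 2.5) before and (6.8, 3.5) after.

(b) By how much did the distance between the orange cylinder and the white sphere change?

+0.4

The distance was about 6.0 in the first image and 6.4 in the second, so they moved 0.4 units further apart.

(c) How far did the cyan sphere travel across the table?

0.9

From (1.4, 7.3) to (1.4, 6.4), the cyan sphere covered √(0.0² + 0.9²) ≈ 0.9 units.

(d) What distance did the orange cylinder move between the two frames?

1.2

The orange cylinder moved from about (4.7, 1.4) to (5.9, 1.5), a distance of √(1.2² + 0.1²) ≈ 1.2.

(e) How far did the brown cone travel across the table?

2.1

The brown cone moved from about (10.1, 3.1) to (10.5, 1.0), a distance of √(0.4² + 2.1²) ≈ 2.1.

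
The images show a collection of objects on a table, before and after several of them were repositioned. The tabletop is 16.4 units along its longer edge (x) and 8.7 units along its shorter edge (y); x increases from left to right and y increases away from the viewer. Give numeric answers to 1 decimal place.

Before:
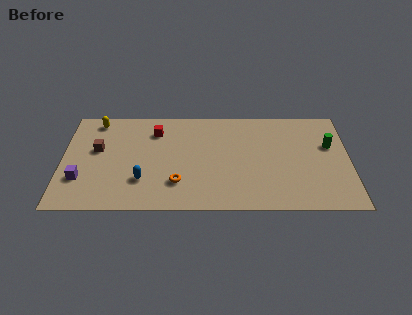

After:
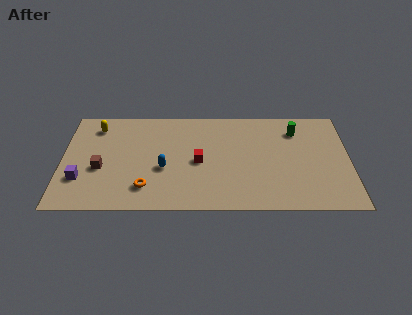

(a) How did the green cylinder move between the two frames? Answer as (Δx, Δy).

(-1.9, 1.3)

The green cylinder was at about (15.3, 5.5) and moved to about (13.4, 6.8).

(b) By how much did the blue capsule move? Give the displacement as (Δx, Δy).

(1.2, 1.0)

From the two frames, the blue capsule sits at roughly (4.6, 2.5) before and (5.8, 3.5) after.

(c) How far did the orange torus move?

1.8

The orange torus was near (6.6, 2.3) before and (4.8, 1.9) after, so it travelled √(1.8² + 0.4²) ≈ 1.8 units.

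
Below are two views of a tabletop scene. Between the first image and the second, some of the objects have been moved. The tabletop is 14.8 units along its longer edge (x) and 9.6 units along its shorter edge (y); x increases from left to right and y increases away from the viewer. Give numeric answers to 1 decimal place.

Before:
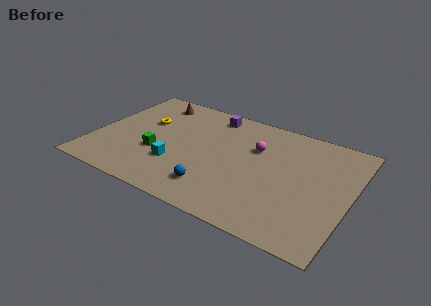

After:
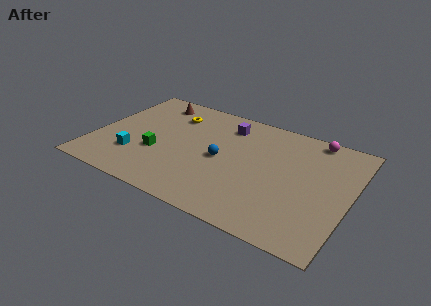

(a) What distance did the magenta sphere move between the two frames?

3.9

From (9.2, 6.4) to (12.3, 8.7), the magenta sphere covered √(3.1² + 2.3²) ≈ 3.9 units.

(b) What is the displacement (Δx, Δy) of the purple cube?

(1.0, -0.6)

From the two frames, the purple cube sits at roughly (6.3, 8.3) before and (7.3, 7.7) after.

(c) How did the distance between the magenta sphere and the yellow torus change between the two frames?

+1.8

The distance was about 6.5 in the first image and 8.3 in the second, so they moved 1.8 units further apart.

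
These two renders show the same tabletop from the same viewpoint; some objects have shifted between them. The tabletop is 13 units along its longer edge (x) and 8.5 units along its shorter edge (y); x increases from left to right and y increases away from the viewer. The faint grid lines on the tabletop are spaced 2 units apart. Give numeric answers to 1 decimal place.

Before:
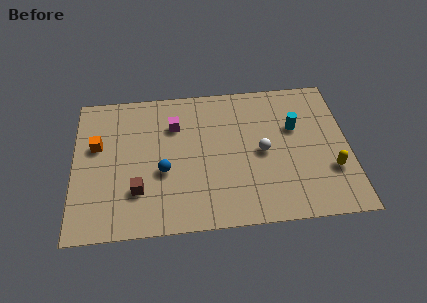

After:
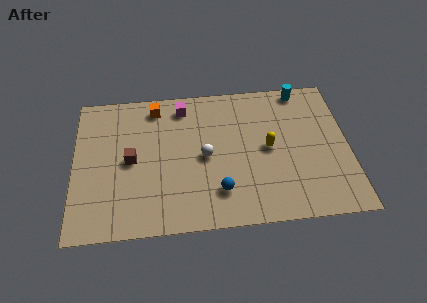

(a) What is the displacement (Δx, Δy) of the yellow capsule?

(-2.9, 1.6)

From the two frames, the yellow capsule sits at roughly (12.1, 2.7) before and (9.2, 4.3) after.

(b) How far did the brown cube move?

1.8

From (3.0, 2.4) to (2.7, 4.2), the brown cube covered √(0.3² + 1.8²) ≈ 1.8 units.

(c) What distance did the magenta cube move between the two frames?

1.2

The magenta cube was near (4.8, 6.1) before and (5.2, 7.2) after, so it travelled √(0.4² + 1.1²) ≈ 1.2 units.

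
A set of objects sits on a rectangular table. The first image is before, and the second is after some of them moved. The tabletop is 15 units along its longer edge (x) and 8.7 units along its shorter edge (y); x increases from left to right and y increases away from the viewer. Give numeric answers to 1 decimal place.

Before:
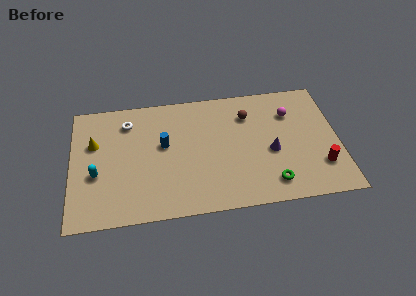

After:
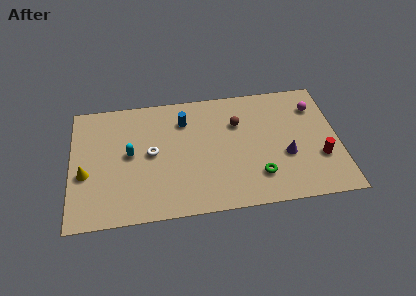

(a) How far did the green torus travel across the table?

0.9

From (11.1, 1.5) to (10.4, 2.1), the green torus covered √(0.7² + 0.6²) ≈ 0.9 units.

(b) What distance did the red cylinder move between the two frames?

0.6

The red cylinder moved from about (13.9, 2.3) to (13.9, 2.9), a distance of √(0.0² + 0.6²) ≈ 0.6.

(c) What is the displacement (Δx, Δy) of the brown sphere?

(-0.6, -0.5)

From the two frames, the brown sphere sits at roughly (10.0, 6.5) before and (9.4, 6.0) after.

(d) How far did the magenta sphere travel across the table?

1.4

From (12.4, 6.3) to (13.8, 6.6), the magenta sphere covered √(1.4² + 0.3²) ≈ 1.4 units.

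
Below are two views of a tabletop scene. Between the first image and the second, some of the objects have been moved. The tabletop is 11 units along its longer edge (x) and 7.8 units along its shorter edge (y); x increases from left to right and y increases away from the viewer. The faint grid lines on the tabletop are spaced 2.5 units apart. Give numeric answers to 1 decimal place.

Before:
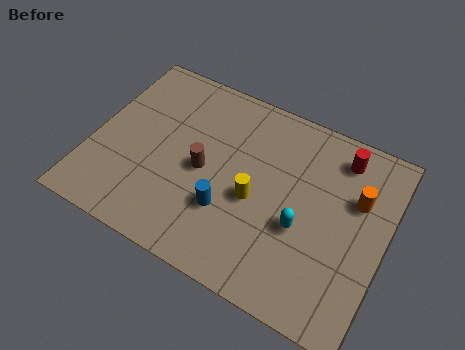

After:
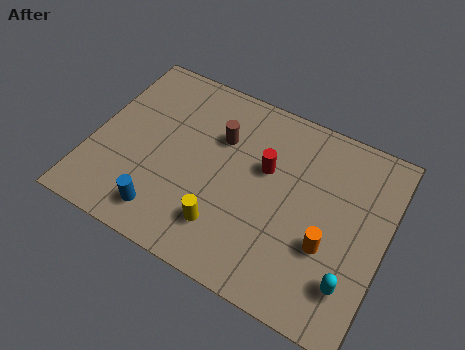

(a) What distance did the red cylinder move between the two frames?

3.1

The red cylinder moved from about (9.0, 6.5) to (6.4, 4.8), a distance of √(2.6² + 1.7²) ≈ 3.1.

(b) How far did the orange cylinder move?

2.4

The orange cylinder moved from about (9.8, 5.1) to (9.0, 2.8), a distance of √(0.8² + 2.3²) ≈ 2.4.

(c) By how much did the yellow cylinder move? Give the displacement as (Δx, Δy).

(-0.9, -1.6)

The yellow cylinder was at about (6.2, 3.4) and moved to about (5.3, 1.8).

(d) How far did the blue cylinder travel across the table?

2.5

From (5.3, 2.5) to (3.1, 1.3), the blue cylinder covered √(2.2² + 1.2²) ≈ 2.5 units.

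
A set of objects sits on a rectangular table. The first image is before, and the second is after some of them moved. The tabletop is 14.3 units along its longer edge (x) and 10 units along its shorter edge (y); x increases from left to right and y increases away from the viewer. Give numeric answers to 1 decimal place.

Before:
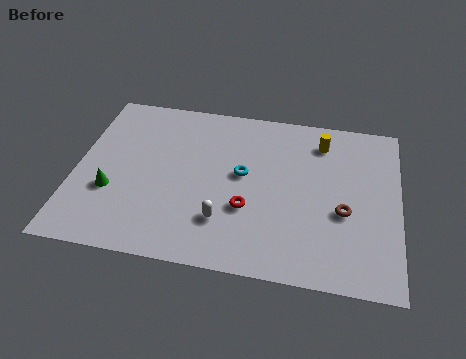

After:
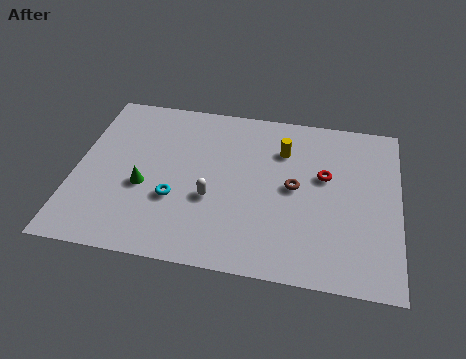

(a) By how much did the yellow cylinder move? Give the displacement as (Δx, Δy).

(-1.7, -0.8)

From the two frames, the yellow cylinder sits at roughly (10.8, 8.1) before and (9.1, 7.3) after.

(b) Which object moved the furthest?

the red torus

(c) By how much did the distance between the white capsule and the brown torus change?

-1.6

They were about 5.4 units apart before and 3.8 after — 1.6 units closer together.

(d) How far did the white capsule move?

1.3

The white capsule moved from about (6.7, 2.6) to (6.1, 3.8), a distance of √(0.6² + 1.2²) ≈ 1.3.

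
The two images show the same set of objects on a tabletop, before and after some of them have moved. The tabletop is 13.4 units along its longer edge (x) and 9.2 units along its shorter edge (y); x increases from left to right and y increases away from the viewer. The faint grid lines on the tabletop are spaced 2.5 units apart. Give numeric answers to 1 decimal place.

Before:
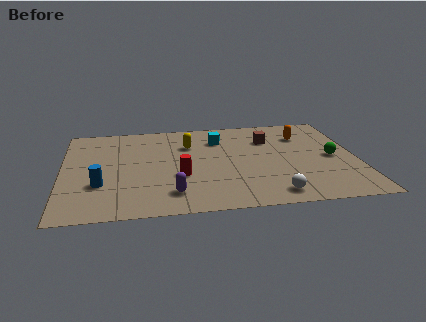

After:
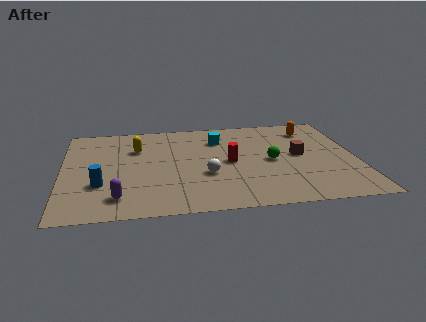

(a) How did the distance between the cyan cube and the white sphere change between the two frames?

-2.5

The distance was about 6.1 in the first image and 3.6 in the second, so they moved 2.5 units closer together.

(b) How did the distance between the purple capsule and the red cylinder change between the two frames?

+4.2

The distance was about 1.6 in the first image and 5.8 in the second, so they moved 4.2 units further apart.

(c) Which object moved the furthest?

the white sphere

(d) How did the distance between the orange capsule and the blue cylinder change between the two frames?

+0.6

Before: roughly 10.1 units apart; after: 10.7. That's 0.6 units further apart.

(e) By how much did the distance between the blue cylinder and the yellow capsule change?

-1.6

The distance was about 5.4 in the first image and 3.8 in the second, so they moved 1.6 units closer together.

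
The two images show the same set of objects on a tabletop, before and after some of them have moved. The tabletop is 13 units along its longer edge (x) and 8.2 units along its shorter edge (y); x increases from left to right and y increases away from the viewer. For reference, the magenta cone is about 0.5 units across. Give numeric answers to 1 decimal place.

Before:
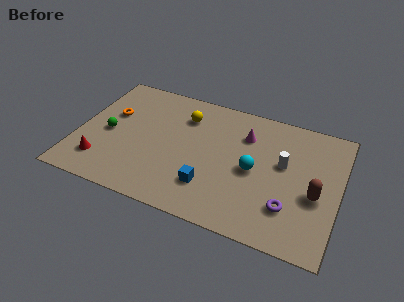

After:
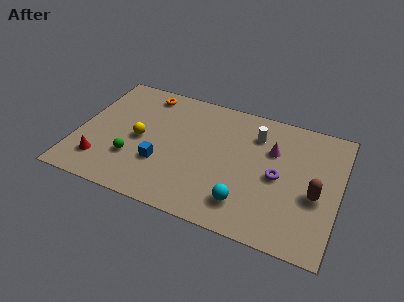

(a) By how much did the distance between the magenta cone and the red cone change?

+1.0

Before: roughly 8.0 units apart; after: 9.0. That's 1.0 units further apart.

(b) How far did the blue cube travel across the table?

2.6

The blue cube was near (6.8, 2.1) before and (4.3, 2.7) after, so it travelled √(2.5² + 0.6²) ≈ 2.6 units.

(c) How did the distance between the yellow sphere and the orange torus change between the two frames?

-0.6

The distance was about 3.8 in the first image and 3.2 in the second, so they moved 0.6 units closer together.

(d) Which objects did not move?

the brown capsule and the red cone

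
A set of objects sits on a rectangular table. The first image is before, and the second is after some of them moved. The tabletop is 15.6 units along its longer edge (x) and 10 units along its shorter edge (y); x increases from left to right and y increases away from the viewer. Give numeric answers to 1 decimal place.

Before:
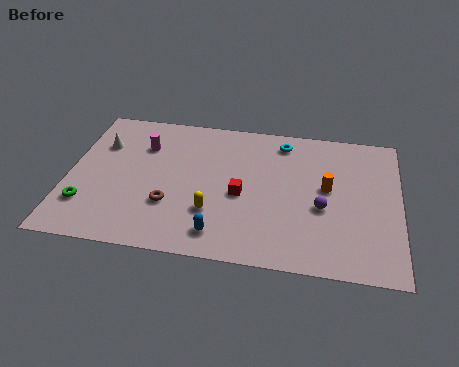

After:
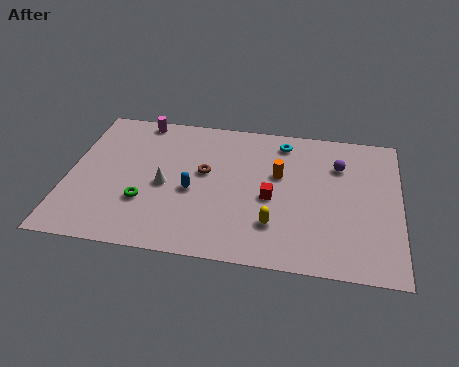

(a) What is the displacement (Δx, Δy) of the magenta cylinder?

(-0.3, 1.9)

The magenta cylinder started near (3.4, 7.2) and ended near (3.1, 9.1).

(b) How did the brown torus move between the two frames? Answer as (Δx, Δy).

(1.5, 2.5)

From the two frames, the brown torus sits at roughly (4.9, 3.2) before and (6.4, 5.7) after.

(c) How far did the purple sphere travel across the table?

3.2

The purple sphere was near (12.0, 4.1) before and (12.7, 7.2) after, so it travelled √(0.7² + 3.1²) ≈ 3.2 units.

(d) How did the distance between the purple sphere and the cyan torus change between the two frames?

-1.8

They were about 4.8 units apart before and 3.0 after — 1.8 units closer together.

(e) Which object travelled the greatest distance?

the white cone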